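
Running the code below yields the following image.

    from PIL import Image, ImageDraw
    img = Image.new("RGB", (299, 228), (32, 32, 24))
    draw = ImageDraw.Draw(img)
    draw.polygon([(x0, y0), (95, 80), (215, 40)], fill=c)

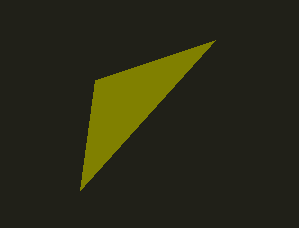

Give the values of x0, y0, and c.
x0 = 80, y0 = 190, c = 'olive'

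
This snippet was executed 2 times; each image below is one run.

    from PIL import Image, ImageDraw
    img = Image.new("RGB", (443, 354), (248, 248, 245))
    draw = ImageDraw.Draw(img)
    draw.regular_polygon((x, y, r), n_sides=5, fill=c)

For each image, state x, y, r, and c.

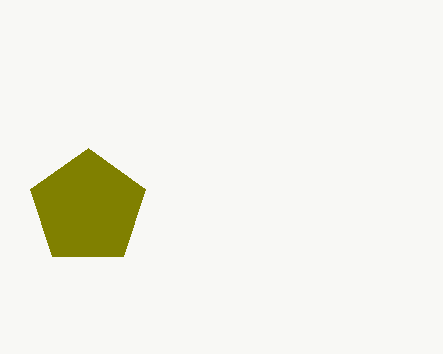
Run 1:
x = 88
y = 208
r = 60
c = 'olive'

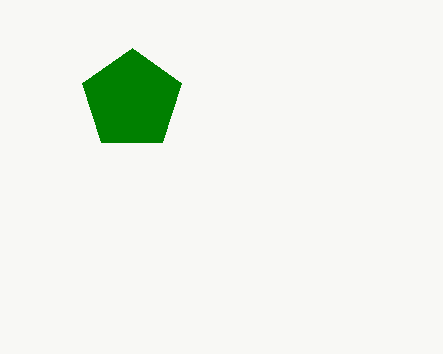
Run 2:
x = 132, y = 100, r = 52, c = 'green'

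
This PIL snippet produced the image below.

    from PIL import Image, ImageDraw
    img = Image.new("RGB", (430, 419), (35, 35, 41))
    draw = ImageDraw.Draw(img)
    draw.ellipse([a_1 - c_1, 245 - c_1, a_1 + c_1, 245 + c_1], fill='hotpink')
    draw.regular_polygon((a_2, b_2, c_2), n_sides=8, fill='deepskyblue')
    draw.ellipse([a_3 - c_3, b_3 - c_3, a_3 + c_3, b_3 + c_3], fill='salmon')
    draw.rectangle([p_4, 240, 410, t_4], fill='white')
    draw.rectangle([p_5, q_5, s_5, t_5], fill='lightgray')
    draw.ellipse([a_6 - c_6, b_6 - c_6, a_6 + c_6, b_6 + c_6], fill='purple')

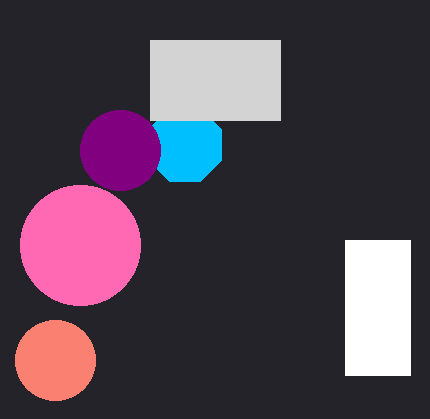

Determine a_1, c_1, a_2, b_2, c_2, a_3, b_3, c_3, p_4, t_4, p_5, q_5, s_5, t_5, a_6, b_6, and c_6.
a_1 = 80; c_1 = 60; a_2 = 185; b_2 = 145; c_2 = 40; a_3 = 55; b_3 = 360; c_3 = 40; p_4 = 345; t_4 = 375; p_5 = 150; q_5 = 40; s_5 = 280; t_5 = 120; a_6 = 120; b_6 = 150; c_6 = 40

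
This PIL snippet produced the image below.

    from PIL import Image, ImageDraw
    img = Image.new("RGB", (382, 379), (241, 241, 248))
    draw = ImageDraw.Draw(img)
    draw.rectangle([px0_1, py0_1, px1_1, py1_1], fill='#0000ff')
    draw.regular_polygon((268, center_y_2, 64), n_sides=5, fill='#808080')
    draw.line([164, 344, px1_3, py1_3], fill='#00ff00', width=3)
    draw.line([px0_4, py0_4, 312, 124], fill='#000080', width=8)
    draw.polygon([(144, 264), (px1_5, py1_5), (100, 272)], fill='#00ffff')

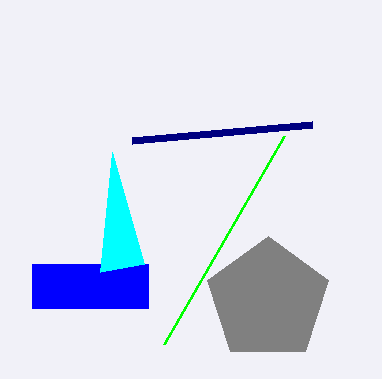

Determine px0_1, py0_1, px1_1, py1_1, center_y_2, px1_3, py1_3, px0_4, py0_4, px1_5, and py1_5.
px0_1 = 32, py0_1 = 264, px1_1 = 148, py1_1 = 308, center_y_2 = 300, px1_3 = 284, py1_3 = 136, px0_4 = 132, py0_4 = 140, px1_5 = 112, py1_5 = 152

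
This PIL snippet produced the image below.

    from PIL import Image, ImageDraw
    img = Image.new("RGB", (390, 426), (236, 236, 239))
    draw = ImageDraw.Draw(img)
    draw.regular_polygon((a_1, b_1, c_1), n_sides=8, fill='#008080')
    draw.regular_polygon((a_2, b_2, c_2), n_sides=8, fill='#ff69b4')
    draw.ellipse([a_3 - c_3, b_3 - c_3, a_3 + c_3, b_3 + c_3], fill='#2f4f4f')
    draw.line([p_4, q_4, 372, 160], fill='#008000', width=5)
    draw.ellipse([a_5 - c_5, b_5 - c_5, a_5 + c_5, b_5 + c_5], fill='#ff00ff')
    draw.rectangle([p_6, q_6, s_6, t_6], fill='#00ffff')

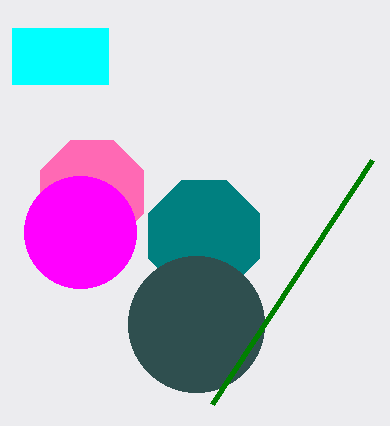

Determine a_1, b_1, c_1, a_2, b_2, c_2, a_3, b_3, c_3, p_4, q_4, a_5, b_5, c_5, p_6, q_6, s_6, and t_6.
a_1 = 204
b_1 = 236
c_1 = 60
a_2 = 92
b_2 = 192
c_2 = 56
a_3 = 196
b_3 = 324
c_3 = 68
p_4 = 212
q_4 = 404
a_5 = 80
b_5 = 232
c_5 = 56
p_6 = 12
q_6 = 28
s_6 = 108
t_6 = 84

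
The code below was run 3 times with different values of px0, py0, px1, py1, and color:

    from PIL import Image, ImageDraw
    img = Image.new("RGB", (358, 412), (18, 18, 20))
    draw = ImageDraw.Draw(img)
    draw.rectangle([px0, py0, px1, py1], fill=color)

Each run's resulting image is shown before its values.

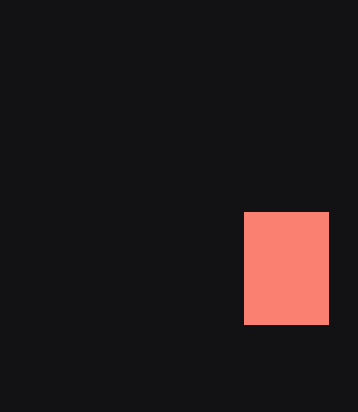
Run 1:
px0 = 244, py0 = 212, px1 = 328, py1 = 324, color = 'salmon'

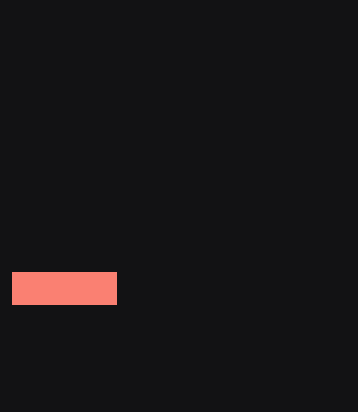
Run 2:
px0 = 12; py0 = 272; px1 = 116; py1 = 304; color = 'salmon'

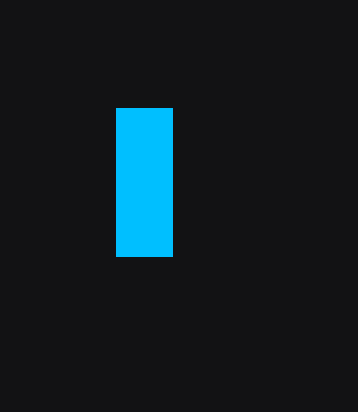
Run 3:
px0 = 116; py0 = 108; px1 = 172; py1 = 256; color = 'deepskyblue'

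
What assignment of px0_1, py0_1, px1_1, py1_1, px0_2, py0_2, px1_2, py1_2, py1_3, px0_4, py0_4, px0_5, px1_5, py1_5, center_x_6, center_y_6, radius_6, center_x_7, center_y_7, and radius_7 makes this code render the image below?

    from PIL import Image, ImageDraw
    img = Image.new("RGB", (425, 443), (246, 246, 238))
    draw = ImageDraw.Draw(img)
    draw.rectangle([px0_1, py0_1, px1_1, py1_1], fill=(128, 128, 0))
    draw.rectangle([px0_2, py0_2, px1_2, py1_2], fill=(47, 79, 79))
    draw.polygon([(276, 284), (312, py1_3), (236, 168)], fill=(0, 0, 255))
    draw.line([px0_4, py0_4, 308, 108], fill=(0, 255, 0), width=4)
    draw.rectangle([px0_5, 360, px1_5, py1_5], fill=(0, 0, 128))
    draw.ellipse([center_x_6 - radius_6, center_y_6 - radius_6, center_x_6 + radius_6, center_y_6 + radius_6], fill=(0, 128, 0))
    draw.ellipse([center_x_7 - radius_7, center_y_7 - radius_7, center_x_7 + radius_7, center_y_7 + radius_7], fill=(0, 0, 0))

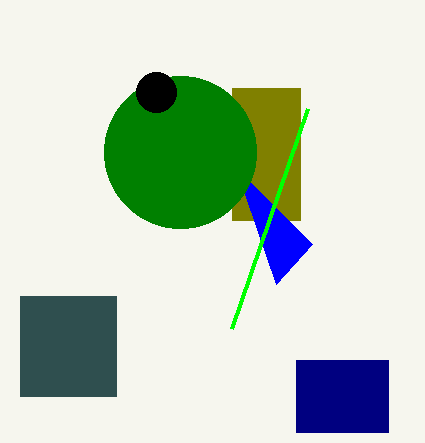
px0_1 = 232; py0_1 = 88; px1_1 = 300; py1_1 = 220; px0_2 = 20; py0_2 = 296; px1_2 = 116; py1_2 = 396; py1_3 = 244; px0_4 = 232; py0_4 = 328; px0_5 = 296; px1_5 = 388; py1_5 = 432; center_x_6 = 180; center_y_6 = 152; radius_6 = 76; center_x_7 = 156; center_y_7 = 92; radius_7 = 20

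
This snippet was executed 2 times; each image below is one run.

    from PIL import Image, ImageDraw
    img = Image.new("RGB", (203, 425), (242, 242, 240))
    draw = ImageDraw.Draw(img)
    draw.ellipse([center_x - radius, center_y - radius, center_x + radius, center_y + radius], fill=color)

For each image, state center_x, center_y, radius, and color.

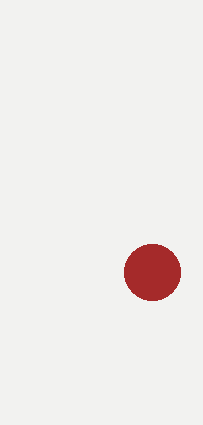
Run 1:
center_x = 152, center_y = 272, radius = 28, color = 'brown'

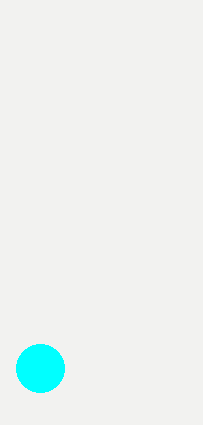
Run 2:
center_x = 40, center_y = 368, radius = 24, color = 'cyan'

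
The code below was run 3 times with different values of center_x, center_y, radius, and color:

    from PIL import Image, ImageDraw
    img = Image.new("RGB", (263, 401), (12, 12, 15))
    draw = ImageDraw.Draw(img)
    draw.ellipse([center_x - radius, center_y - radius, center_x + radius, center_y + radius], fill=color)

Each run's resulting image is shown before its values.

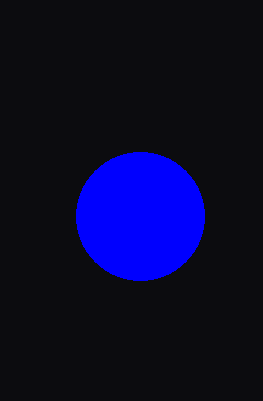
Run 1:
center_x = 140
center_y = 216
radius = 64
color = 'blue'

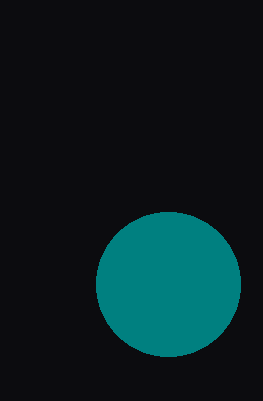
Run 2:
center_x = 168, center_y = 284, radius = 72, color = 'teal'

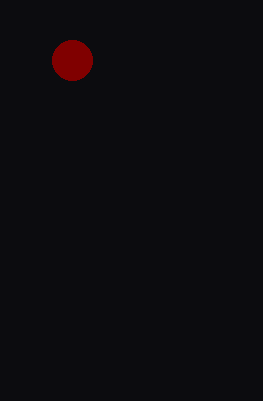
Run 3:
center_x = 72
center_y = 60
radius = 20
color = 'maroon'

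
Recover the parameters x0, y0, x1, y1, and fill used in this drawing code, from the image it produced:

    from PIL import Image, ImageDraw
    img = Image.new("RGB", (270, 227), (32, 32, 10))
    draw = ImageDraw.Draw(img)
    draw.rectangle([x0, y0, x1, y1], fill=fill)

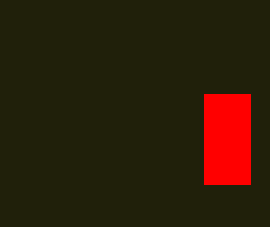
x0 = 204; y0 = 94; x1 = 250; y1 = 184; fill = 'red'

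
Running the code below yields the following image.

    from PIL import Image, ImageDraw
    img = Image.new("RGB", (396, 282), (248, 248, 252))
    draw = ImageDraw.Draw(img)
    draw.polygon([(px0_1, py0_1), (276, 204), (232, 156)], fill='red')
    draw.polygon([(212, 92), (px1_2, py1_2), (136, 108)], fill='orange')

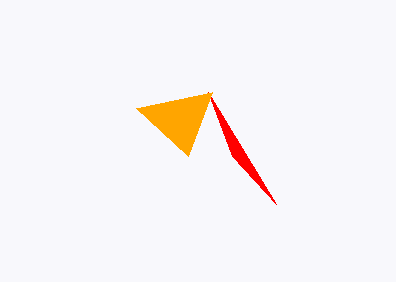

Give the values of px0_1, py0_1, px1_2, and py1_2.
px0_1 = 208
py0_1 = 92
px1_2 = 188
py1_2 = 156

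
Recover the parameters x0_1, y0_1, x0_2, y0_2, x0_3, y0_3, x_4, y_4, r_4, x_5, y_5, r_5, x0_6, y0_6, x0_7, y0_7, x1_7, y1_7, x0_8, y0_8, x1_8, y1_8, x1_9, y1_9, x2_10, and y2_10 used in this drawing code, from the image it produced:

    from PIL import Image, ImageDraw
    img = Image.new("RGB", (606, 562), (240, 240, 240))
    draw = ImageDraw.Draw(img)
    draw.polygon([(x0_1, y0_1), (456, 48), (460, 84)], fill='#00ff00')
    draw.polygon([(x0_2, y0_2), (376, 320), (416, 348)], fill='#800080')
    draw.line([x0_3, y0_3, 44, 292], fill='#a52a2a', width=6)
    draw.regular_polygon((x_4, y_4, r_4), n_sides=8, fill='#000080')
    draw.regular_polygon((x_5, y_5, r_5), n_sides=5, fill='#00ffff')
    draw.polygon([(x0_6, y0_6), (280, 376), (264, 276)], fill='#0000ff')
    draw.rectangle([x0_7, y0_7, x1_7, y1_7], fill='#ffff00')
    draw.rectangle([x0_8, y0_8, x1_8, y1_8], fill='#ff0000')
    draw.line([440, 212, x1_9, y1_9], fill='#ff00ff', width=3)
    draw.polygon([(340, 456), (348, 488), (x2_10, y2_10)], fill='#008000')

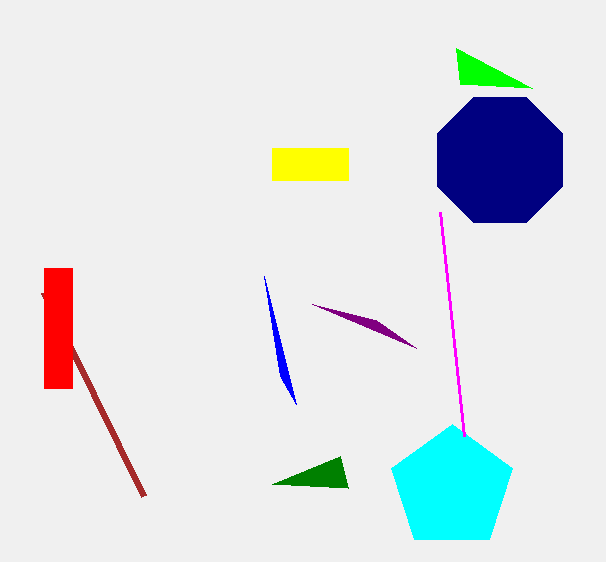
x0_1 = 532, y0_1 = 88, x0_2 = 312, y0_2 = 304, x0_3 = 144, y0_3 = 496, x_4 = 500, y_4 = 160, r_4 = 68, x_5 = 452, y_5 = 488, r_5 = 64, x0_6 = 296, y0_6 = 404, x0_7 = 272, y0_7 = 148, x1_7 = 348, y1_7 = 180, x0_8 = 44, y0_8 = 268, x1_8 = 72, y1_8 = 388, x1_9 = 464, y1_9 = 436, x2_10 = 272, y2_10 = 484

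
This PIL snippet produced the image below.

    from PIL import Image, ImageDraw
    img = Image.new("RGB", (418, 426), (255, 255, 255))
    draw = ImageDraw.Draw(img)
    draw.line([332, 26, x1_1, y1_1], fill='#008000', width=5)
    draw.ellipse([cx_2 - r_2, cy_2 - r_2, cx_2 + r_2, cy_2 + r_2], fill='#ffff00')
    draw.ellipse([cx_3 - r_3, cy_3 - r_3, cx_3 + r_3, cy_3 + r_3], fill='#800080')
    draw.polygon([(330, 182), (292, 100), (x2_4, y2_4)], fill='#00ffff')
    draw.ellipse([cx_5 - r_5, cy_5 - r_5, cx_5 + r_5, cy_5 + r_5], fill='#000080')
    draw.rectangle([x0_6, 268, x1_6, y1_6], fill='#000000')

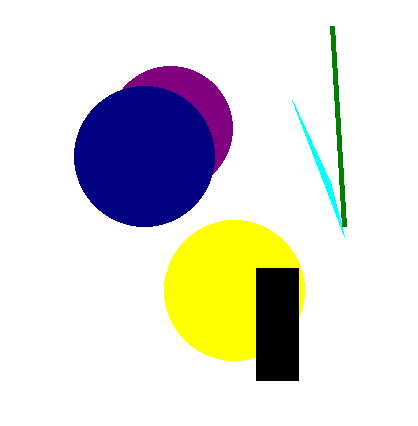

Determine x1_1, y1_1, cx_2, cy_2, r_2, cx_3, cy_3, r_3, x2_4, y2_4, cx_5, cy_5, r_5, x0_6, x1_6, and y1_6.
x1_1 = 344; y1_1 = 226; cx_2 = 234; cy_2 = 290; r_2 = 70; cx_3 = 170; cy_3 = 128; r_3 = 62; x2_4 = 344; y2_4 = 236; cx_5 = 144; cy_5 = 156; r_5 = 70; x0_6 = 256; x1_6 = 298; y1_6 = 380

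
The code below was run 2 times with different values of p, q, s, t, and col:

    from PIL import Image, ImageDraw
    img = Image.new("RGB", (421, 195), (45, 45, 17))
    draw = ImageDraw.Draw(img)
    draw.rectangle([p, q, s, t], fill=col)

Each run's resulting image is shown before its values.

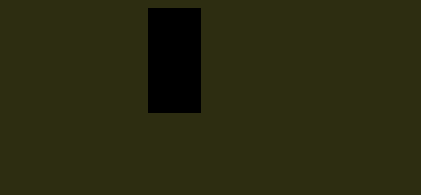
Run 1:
p = 148, q = 8, s = 200, t = 112, col = 'black'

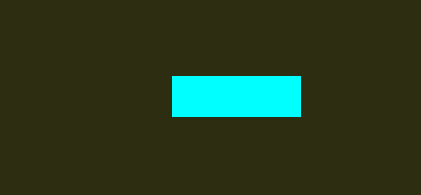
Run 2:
p = 172, q = 76, s = 300, t = 116, col = 'cyan'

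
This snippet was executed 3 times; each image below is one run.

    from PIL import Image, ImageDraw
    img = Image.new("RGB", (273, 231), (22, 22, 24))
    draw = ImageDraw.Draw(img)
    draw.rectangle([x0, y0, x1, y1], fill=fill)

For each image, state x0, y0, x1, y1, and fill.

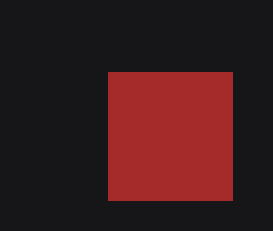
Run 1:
x0 = 108
y0 = 72
x1 = 232
y1 = 200
fill = 'brown'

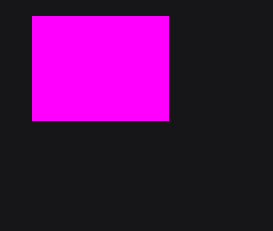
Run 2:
x0 = 32; y0 = 16; x1 = 168; y1 = 120; fill = 'magenta'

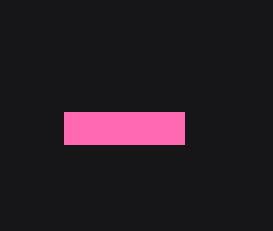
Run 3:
x0 = 64
y0 = 112
x1 = 184
y1 = 144
fill = 'hotpink'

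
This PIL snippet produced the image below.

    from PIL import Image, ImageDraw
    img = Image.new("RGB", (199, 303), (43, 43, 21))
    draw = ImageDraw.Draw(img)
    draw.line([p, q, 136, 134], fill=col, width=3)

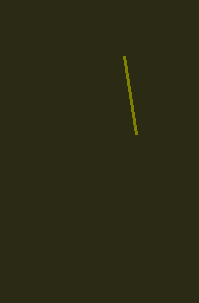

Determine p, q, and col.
p = 124; q = 56; col = 'olive'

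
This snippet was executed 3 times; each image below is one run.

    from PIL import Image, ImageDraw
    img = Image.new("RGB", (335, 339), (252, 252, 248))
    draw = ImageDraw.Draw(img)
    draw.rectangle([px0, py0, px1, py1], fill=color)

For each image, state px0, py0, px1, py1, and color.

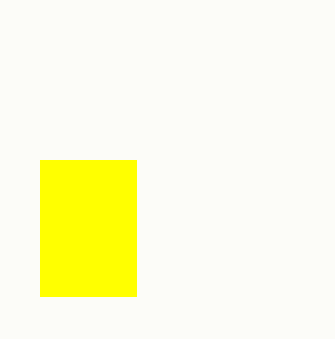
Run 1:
px0 = 40, py0 = 160, px1 = 136, py1 = 296, color = 'yellow'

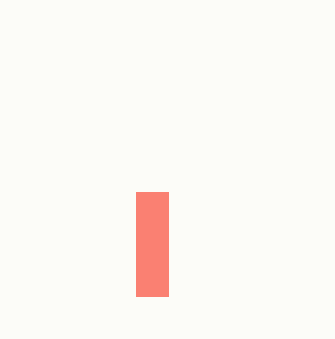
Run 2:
px0 = 136, py0 = 192, px1 = 168, py1 = 296, color = 'salmon'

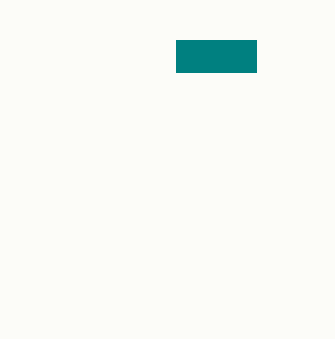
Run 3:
px0 = 176; py0 = 40; px1 = 256; py1 = 72; color = 'teal'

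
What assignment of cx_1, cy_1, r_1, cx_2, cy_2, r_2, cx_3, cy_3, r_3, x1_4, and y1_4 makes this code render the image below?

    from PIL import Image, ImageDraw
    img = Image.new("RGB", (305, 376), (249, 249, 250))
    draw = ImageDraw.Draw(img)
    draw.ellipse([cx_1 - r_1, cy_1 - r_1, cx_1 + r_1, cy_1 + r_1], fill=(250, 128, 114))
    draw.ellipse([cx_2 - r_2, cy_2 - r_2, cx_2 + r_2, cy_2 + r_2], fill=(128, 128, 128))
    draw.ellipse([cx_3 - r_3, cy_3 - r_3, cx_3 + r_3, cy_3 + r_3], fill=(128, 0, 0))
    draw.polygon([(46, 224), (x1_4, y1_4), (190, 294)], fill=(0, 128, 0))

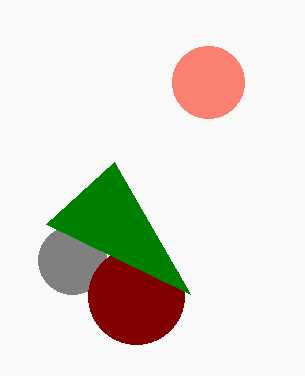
cx_1 = 208; cy_1 = 82; r_1 = 36; cx_2 = 72; cy_2 = 260; r_2 = 34; cx_3 = 136; cy_3 = 296; r_3 = 48; x1_4 = 114; y1_4 = 162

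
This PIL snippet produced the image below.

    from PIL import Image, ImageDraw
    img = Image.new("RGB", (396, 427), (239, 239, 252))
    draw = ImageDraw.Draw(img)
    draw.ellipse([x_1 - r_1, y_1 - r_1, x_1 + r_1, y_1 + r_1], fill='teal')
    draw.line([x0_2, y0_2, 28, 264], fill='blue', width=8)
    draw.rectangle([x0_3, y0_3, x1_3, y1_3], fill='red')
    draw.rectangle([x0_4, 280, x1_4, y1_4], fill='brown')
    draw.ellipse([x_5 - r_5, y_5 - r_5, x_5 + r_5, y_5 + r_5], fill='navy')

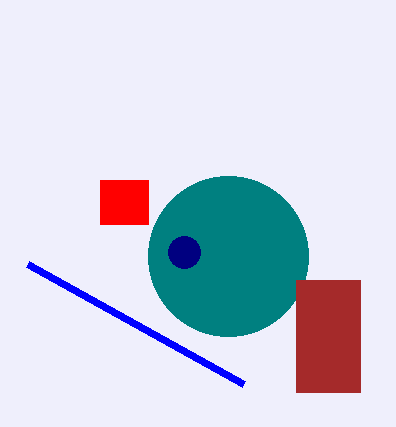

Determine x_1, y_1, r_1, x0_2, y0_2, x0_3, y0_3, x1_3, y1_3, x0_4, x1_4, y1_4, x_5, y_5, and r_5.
x_1 = 228
y_1 = 256
r_1 = 80
x0_2 = 244
y0_2 = 384
x0_3 = 100
y0_3 = 180
x1_3 = 148
y1_3 = 224
x0_4 = 296
x1_4 = 360
y1_4 = 392
x_5 = 184
y_5 = 252
r_5 = 16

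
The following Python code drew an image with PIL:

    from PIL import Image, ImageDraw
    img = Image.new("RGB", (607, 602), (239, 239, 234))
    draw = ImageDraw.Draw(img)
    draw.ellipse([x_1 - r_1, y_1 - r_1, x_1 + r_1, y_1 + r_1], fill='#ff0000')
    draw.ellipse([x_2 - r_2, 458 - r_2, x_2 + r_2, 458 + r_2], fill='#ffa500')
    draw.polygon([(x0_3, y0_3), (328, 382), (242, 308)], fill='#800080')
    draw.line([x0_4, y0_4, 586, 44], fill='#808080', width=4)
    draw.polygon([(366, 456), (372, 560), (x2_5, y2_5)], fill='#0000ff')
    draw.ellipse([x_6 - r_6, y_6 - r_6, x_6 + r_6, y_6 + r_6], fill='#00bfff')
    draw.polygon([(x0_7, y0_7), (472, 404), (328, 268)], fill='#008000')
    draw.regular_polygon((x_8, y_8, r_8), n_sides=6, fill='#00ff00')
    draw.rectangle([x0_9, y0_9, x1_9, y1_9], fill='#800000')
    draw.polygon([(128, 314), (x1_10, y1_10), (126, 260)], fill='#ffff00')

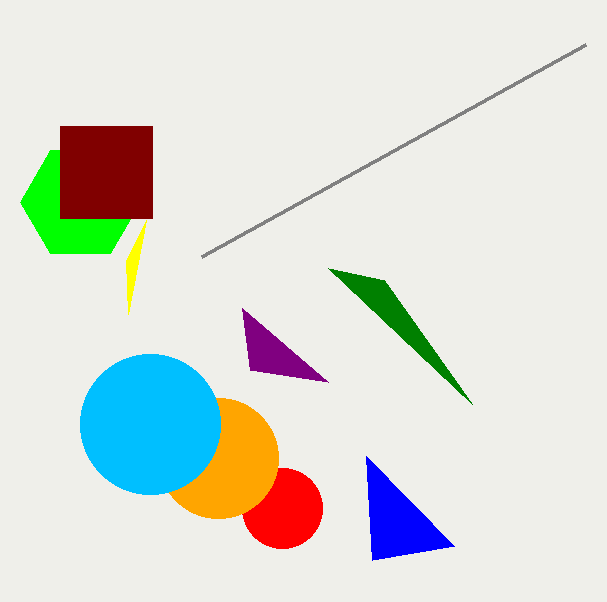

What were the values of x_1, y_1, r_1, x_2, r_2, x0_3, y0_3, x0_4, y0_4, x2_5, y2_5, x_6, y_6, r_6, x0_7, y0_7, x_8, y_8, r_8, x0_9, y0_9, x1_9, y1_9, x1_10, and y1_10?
x_1 = 282, y_1 = 508, r_1 = 40, x_2 = 218, r_2 = 60, x0_3 = 250, y0_3 = 370, x0_4 = 202, y0_4 = 256, x2_5 = 454, y2_5 = 546, x_6 = 150, y_6 = 424, r_6 = 70, x0_7 = 384, y0_7 = 280, x_8 = 80, y_8 = 202, r_8 = 60, x0_9 = 60, y0_9 = 126, x1_9 = 152, y1_9 = 218, x1_10 = 146, y1_10 = 220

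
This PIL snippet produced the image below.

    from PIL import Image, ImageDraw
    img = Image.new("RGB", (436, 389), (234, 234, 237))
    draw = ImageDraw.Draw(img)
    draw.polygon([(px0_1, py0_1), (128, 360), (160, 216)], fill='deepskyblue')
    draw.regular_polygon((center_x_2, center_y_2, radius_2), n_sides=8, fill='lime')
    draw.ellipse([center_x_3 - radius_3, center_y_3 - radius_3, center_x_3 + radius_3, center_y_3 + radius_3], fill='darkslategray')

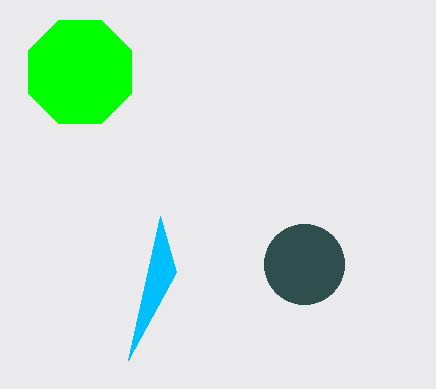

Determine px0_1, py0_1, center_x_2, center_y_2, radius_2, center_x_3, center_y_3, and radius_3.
px0_1 = 176
py0_1 = 272
center_x_2 = 80
center_y_2 = 72
radius_2 = 56
center_x_3 = 304
center_y_3 = 264
radius_3 = 40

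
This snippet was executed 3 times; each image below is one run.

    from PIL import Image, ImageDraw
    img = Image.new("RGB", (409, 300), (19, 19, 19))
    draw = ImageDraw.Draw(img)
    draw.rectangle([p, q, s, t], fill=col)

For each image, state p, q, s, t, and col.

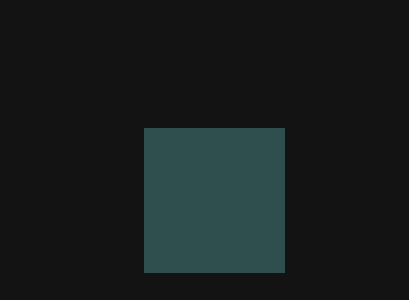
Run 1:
p = 144; q = 128; s = 284; t = 272; col = 'darkslategray'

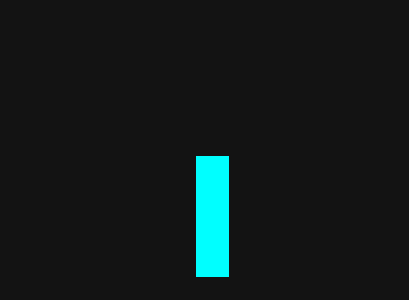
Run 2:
p = 196, q = 156, s = 228, t = 276, col = 'cyan'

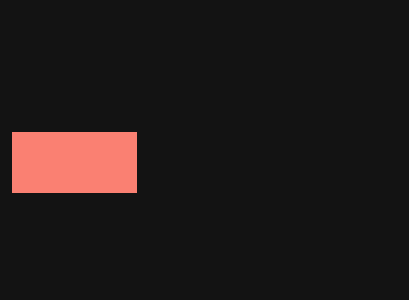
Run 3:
p = 12; q = 132; s = 136; t = 192; col = 'salmon'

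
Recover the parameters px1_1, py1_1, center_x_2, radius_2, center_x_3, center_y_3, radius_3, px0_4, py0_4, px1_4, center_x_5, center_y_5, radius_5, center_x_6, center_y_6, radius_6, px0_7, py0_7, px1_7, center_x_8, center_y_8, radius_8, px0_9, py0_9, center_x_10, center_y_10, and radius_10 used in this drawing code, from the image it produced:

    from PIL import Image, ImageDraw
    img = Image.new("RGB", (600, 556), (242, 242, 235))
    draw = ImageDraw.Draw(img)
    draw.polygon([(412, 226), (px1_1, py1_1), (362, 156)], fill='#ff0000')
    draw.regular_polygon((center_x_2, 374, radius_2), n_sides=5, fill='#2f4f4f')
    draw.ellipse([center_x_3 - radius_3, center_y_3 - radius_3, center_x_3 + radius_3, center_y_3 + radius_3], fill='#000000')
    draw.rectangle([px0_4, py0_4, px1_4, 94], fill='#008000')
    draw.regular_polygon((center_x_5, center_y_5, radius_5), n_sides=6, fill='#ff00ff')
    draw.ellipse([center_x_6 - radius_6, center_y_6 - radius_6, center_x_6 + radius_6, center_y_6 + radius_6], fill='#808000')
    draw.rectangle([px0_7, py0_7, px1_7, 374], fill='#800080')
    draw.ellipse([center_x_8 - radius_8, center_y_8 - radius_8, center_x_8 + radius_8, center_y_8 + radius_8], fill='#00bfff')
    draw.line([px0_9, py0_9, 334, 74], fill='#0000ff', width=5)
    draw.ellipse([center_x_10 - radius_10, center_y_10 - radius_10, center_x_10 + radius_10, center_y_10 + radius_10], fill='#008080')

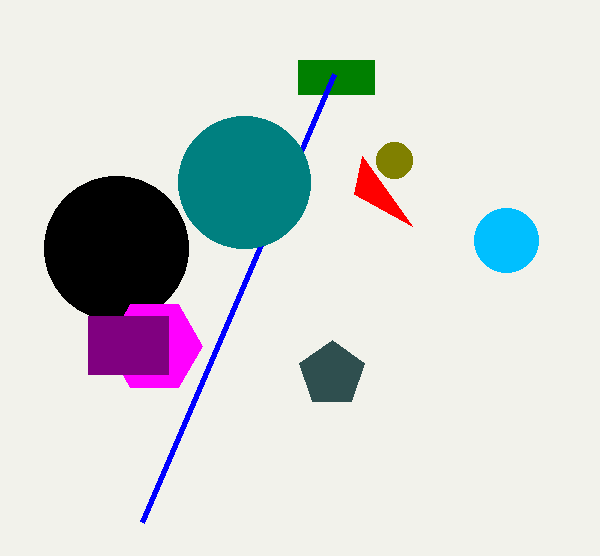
px1_1 = 354; py1_1 = 194; center_x_2 = 332; radius_2 = 34; center_x_3 = 116; center_y_3 = 248; radius_3 = 72; px0_4 = 298; py0_4 = 60; px1_4 = 374; center_x_5 = 154; center_y_5 = 346; radius_5 = 48; center_x_6 = 394; center_y_6 = 160; radius_6 = 18; px0_7 = 88; py0_7 = 316; px1_7 = 168; center_x_8 = 506; center_y_8 = 240; radius_8 = 32; px0_9 = 142; py0_9 = 522; center_x_10 = 244; center_y_10 = 182; radius_10 = 66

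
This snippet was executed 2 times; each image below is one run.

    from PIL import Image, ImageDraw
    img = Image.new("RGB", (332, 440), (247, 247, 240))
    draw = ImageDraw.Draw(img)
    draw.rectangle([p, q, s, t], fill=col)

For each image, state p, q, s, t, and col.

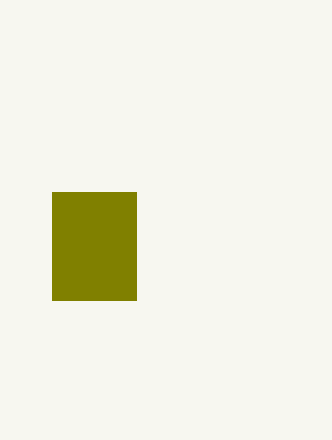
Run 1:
p = 52
q = 192
s = 136
t = 300
col = 'olive'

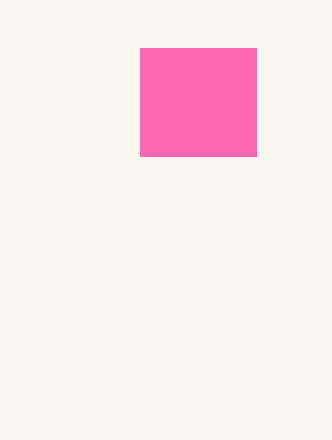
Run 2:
p = 140
q = 48
s = 256
t = 156
col = 'hotpink'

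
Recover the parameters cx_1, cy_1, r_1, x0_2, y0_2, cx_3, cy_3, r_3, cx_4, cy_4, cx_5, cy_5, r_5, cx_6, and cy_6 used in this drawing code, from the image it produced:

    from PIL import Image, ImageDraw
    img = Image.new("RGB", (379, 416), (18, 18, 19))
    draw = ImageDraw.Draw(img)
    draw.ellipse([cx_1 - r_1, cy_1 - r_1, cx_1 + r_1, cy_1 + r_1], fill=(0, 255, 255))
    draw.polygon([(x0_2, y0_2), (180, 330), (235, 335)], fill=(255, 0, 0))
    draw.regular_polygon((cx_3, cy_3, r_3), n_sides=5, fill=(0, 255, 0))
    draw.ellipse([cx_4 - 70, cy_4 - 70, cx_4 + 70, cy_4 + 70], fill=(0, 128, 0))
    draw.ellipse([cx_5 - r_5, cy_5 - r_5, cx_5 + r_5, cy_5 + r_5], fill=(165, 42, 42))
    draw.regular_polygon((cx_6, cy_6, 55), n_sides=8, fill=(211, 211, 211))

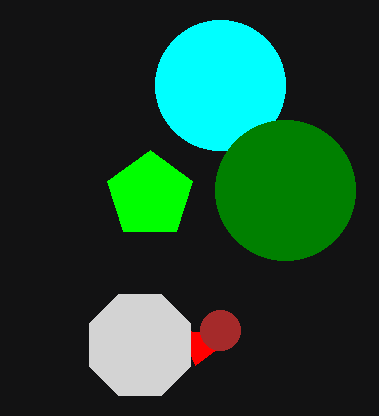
cx_1 = 220, cy_1 = 85, r_1 = 65, x0_2 = 195, y0_2 = 365, cx_3 = 150, cy_3 = 195, r_3 = 45, cx_4 = 285, cy_4 = 190, cx_5 = 220, cy_5 = 330, r_5 = 20, cx_6 = 140, cy_6 = 345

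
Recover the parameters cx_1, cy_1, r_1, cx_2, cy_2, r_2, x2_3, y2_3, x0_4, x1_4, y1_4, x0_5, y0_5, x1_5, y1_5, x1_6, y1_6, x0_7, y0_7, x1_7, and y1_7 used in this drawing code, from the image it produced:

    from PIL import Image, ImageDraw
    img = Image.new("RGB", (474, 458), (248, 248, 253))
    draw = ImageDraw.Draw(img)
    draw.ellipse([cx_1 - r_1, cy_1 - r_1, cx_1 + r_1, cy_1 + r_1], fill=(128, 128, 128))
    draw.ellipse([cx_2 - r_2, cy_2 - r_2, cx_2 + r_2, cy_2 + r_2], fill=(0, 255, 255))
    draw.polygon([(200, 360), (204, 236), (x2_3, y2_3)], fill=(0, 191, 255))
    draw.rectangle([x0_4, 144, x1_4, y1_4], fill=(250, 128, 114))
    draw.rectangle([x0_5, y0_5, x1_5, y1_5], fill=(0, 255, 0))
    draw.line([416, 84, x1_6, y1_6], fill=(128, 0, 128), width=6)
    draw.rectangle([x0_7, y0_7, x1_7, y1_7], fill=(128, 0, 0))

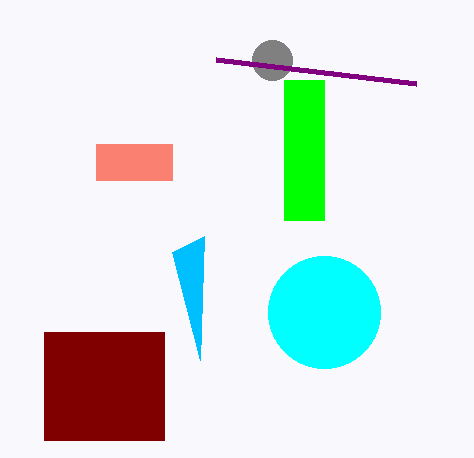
cx_1 = 272
cy_1 = 60
r_1 = 20
cx_2 = 324
cy_2 = 312
r_2 = 56
x2_3 = 172
y2_3 = 252
x0_4 = 96
x1_4 = 172
y1_4 = 180
x0_5 = 284
y0_5 = 80
x1_5 = 324
y1_5 = 220
x1_6 = 216
y1_6 = 60
x0_7 = 44
y0_7 = 332
x1_7 = 164
y1_7 = 440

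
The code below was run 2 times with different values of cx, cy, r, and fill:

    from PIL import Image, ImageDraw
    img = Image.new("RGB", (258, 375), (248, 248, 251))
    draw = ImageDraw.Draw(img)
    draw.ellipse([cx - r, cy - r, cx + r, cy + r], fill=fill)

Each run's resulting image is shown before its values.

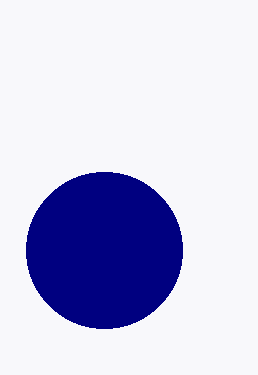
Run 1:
cx = 104; cy = 250; r = 78; fill = 'navy'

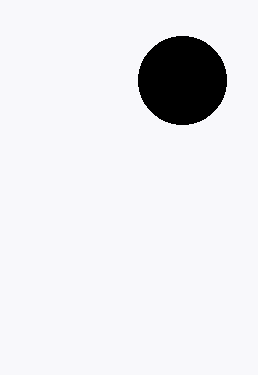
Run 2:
cx = 182; cy = 80; r = 44; fill = 'black'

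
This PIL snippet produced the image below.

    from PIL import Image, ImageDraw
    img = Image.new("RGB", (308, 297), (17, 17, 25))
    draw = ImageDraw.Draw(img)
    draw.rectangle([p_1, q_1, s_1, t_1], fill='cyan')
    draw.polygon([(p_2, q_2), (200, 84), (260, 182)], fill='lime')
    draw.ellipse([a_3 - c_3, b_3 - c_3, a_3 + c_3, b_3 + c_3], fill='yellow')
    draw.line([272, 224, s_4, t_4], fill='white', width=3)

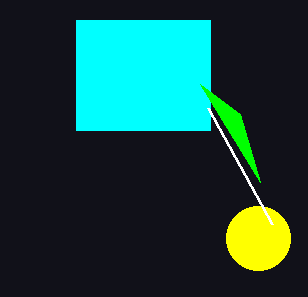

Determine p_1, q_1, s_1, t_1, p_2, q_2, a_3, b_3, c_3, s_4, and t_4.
p_1 = 76, q_1 = 20, s_1 = 210, t_1 = 130, p_2 = 240, q_2 = 114, a_3 = 258, b_3 = 238, c_3 = 32, s_4 = 208, t_4 = 108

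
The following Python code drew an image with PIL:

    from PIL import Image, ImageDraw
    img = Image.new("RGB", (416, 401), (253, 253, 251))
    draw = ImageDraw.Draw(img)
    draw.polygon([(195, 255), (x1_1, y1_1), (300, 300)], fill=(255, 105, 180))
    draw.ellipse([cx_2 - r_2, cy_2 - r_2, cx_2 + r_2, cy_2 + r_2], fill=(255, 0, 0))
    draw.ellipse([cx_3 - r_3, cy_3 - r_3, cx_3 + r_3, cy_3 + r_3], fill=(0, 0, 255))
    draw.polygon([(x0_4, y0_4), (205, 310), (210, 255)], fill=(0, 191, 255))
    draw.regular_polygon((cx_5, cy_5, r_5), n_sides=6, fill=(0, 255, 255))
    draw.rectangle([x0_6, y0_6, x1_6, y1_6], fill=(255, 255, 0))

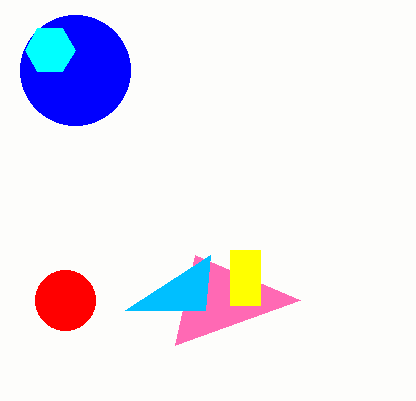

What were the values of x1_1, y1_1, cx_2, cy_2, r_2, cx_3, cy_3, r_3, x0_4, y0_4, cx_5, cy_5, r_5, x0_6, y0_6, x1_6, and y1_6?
x1_1 = 175, y1_1 = 345, cx_2 = 65, cy_2 = 300, r_2 = 30, cx_3 = 75, cy_3 = 70, r_3 = 55, x0_4 = 125, y0_4 = 310, cx_5 = 50, cy_5 = 50, r_5 = 25, x0_6 = 230, y0_6 = 250, x1_6 = 260, y1_6 = 305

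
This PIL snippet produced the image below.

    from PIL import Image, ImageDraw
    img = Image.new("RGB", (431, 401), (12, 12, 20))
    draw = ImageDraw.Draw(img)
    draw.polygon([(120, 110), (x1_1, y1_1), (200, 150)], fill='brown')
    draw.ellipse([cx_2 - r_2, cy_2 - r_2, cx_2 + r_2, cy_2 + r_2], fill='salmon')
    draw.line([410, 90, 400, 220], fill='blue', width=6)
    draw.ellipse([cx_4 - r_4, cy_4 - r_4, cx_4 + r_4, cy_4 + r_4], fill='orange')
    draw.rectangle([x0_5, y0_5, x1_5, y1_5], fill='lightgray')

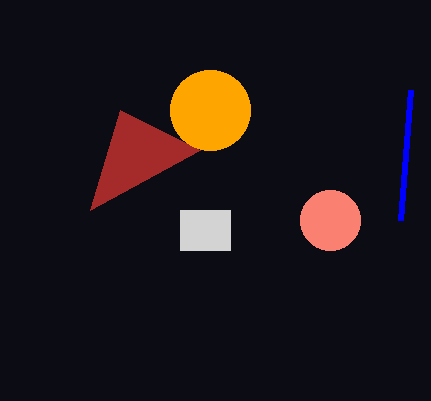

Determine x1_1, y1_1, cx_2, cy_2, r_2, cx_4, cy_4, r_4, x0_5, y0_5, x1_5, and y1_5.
x1_1 = 90
y1_1 = 210
cx_2 = 330
cy_2 = 220
r_2 = 30
cx_4 = 210
cy_4 = 110
r_4 = 40
x0_5 = 180
y0_5 = 210
x1_5 = 230
y1_5 = 250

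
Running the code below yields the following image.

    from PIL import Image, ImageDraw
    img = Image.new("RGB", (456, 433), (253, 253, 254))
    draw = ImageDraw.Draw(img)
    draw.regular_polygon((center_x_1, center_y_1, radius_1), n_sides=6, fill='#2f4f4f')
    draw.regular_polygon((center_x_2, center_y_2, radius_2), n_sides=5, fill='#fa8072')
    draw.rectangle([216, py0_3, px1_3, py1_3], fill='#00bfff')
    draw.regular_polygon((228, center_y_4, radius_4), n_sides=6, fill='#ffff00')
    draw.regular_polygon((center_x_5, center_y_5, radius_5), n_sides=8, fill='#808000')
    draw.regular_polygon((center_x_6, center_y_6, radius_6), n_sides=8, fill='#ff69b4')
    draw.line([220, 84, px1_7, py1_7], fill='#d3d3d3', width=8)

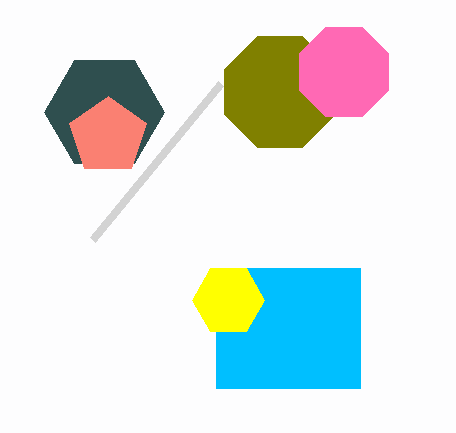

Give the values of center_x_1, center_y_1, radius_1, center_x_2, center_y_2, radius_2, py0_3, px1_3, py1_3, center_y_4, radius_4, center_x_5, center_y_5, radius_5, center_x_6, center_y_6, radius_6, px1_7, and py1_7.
center_x_1 = 104; center_y_1 = 112; radius_1 = 60; center_x_2 = 108; center_y_2 = 136; radius_2 = 40; py0_3 = 268; px1_3 = 360; py1_3 = 388; center_y_4 = 300; radius_4 = 36; center_x_5 = 280; center_y_5 = 92; radius_5 = 60; center_x_6 = 344; center_y_6 = 72; radius_6 = 48; px1_7 = 92; py1_7 = 240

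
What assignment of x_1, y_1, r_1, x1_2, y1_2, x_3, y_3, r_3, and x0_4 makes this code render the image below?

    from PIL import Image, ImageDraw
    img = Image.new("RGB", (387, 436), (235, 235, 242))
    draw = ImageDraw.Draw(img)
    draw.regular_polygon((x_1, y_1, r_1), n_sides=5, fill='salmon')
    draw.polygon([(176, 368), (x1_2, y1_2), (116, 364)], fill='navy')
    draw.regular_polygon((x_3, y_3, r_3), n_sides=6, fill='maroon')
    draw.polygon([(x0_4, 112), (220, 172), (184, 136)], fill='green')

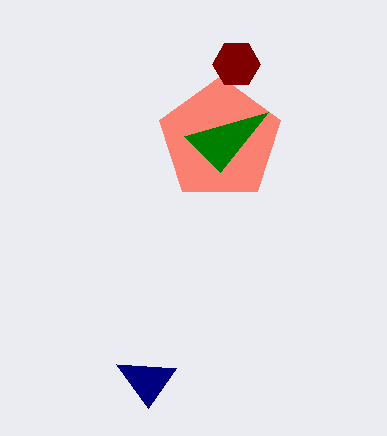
x_1 = 220; y_1 = 140; r_1 = 64; x1_2 = 148; y1_2 = 408; x_3 = 236; y_3 = 64; r_3 = 24; x0_4 = 268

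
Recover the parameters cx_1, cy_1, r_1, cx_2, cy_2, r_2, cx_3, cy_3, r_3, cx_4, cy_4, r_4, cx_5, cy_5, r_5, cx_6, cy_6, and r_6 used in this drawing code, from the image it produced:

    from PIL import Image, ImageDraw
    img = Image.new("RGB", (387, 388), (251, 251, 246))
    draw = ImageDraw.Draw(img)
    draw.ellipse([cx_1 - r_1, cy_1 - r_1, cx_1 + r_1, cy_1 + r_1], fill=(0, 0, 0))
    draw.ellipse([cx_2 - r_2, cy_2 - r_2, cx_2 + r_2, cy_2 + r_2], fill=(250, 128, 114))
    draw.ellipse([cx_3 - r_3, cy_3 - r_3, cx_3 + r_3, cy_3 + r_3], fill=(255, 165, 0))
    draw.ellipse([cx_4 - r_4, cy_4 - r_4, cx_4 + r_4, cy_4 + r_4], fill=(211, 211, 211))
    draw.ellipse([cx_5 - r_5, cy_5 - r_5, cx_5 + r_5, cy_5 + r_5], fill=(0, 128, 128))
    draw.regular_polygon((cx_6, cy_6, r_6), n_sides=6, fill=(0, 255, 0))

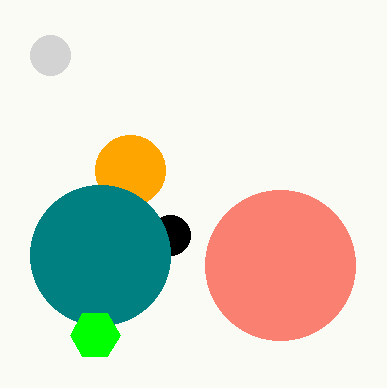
cx_1 = 170; cy_1 = 235; r_1 = 20; cx_2 = 280; cy_2 = 265; r_2 = 75; cx_3 = 130; cy_3 = 170; r_3 = 35; cx_4 = 50; cy_4 = 55; r_4 = 20; cx_5 = 100; cy_5 = 255; r_5 = 70; cx_6 = 95; cy_6 = 335; r_6 = 25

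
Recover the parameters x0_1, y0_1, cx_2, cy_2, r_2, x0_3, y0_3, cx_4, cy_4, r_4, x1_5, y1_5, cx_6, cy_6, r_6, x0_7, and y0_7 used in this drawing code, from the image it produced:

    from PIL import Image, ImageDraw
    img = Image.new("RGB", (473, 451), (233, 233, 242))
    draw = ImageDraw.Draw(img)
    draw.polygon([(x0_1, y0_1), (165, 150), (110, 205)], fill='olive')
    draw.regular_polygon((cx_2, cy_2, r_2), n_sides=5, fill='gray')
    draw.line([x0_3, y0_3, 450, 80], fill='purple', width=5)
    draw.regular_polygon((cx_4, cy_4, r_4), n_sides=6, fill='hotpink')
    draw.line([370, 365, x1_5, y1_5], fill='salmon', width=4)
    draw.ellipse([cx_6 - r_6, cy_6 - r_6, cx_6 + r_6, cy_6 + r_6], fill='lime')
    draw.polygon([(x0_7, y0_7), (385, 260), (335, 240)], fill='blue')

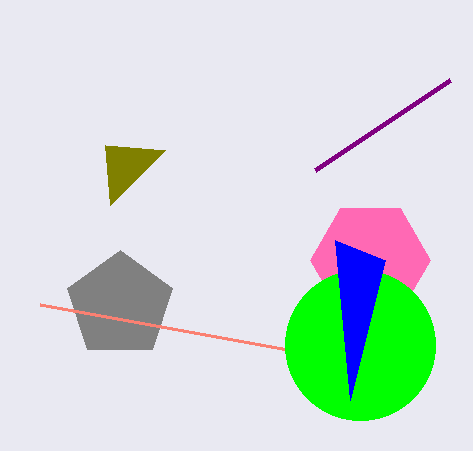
x0_1 = 105; y0_1 = 145; cx_2 = 120; cy_2 = 305; r_2 = 55; x0_3 = 315; y0_3 = 170; cx_4 = 370; cy_4 = 260; r_4 = 60; x1_5 = 40; y1_5 = 305; cx_6 = 360; cy_6 = 345; r_6 = 75; x0_7 = 350; y0_7 = 400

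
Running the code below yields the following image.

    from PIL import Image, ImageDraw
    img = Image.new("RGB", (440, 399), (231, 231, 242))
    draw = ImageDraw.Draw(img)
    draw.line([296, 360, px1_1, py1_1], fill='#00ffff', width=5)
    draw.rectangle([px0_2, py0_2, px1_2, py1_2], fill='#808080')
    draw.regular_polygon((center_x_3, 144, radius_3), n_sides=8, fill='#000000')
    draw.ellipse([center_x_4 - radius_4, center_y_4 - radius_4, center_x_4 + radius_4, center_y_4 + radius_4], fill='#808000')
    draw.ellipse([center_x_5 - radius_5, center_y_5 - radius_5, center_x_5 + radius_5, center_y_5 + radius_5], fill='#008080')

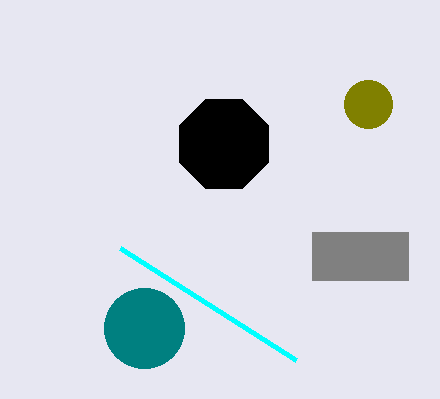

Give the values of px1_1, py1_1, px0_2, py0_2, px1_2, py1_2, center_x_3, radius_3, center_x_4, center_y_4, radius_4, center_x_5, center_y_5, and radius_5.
px1_1 = 120
py1_1 = 248
px0_2 = 312
py0_2 = 232
px1_2 = 408
py1_2 = 280
center_x_3 = 224
radius_3 = 48
center_x_4 = 368
center_y_4 = 104
radius_4 = 24
center_x_5 = 144
center_y_5 = 328
radius_5 = 40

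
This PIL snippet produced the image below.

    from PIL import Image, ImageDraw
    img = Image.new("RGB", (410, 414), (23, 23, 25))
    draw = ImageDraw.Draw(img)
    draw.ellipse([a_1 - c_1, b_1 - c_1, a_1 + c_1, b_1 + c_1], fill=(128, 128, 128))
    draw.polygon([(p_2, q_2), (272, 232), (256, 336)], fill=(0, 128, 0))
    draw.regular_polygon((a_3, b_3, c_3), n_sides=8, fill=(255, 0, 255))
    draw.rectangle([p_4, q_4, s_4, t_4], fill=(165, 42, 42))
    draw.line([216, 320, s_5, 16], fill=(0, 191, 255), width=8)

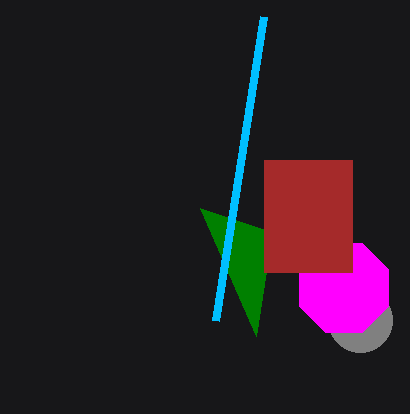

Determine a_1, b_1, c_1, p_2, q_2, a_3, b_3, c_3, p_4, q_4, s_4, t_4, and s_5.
a_1 = 360, b_1 = 320, c_1 = 32, p_2 = 200, q_2 = 208, a_3 = 344, b_3 = 288, c_3 = 48, p_4 = 264, q_4 = 160, s_4 = 352, t_4 = 272, s_5 = 264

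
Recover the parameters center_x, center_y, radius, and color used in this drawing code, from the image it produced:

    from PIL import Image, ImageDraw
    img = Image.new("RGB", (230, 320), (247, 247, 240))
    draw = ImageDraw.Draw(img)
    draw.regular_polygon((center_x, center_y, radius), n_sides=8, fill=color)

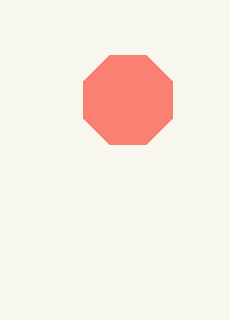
center_x = 128, center_y = 100, radius = 48, color = 'salmon'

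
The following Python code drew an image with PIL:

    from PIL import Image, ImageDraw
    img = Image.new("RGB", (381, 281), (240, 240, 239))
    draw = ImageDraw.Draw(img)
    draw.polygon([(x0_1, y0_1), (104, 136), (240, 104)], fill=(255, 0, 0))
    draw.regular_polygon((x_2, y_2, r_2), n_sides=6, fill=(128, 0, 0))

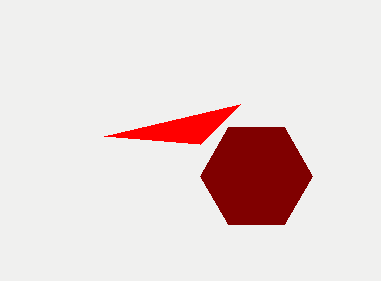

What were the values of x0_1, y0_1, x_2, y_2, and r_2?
x0_1 = 200, y0_1 = 144, x_2 = 256, y_2 = 176, r_2 = 56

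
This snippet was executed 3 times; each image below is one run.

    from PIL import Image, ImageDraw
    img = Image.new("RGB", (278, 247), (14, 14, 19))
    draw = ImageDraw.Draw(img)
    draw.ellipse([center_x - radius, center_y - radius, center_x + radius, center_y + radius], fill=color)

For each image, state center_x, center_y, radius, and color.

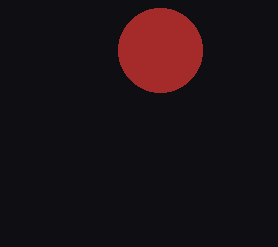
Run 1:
center_x = 160; center_y = 50; radius = 42; color = 'brown'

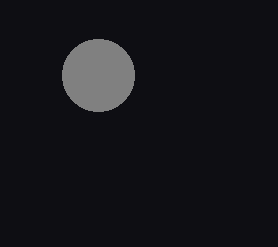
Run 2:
center_x = 98
center_y = 75
radius = 36
color = 'gray'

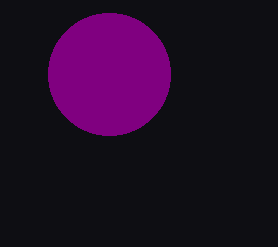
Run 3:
center_x = 109; center_y = 74; radius = 61; color = 'purple'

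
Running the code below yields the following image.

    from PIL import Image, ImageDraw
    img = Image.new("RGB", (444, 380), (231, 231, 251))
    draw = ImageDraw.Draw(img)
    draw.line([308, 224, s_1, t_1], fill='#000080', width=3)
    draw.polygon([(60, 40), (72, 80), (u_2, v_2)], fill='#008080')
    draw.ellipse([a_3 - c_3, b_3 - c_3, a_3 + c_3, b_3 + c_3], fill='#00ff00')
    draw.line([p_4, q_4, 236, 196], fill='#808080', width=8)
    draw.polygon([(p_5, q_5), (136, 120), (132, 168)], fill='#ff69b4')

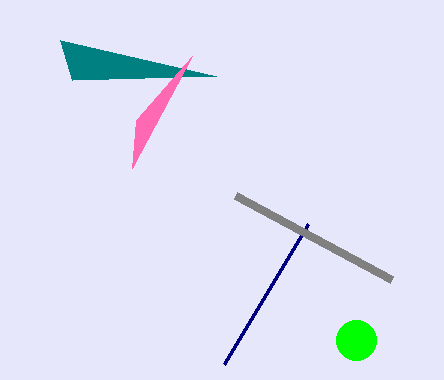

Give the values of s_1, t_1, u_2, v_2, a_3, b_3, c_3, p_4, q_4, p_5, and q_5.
s_1 = 224
t_1 = 364
u_2 = 216
v_2 = 76
a_3 = 356
b_3 = 340
c_3 = 20
p_4 = 392
q_4 = 280
p_5 = 192
q_5 = 56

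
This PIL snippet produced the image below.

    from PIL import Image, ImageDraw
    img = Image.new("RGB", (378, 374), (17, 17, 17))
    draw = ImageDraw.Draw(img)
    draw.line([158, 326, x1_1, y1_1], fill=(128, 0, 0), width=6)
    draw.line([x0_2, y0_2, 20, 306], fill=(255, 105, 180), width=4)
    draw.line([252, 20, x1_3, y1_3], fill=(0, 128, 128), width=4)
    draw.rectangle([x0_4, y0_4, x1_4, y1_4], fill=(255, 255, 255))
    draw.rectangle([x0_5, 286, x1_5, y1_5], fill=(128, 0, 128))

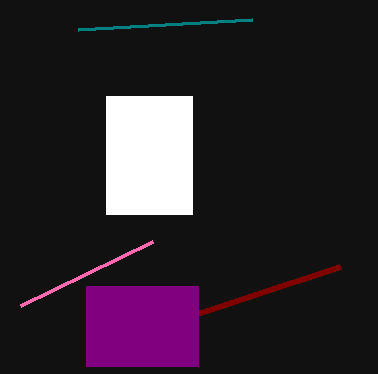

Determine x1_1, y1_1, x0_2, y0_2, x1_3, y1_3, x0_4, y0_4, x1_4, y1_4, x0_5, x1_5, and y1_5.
x1_1 = 340
y1_1 = 266
x0_2 = 152
y0_2 = 242
x1_3 = 78
y1_3 = 30
x0_4 = 106
y0_4 = 96
x1_4 = 192
y1_4 = 214
x0_5 = 86
x1_5 = 198
y1_5 = 366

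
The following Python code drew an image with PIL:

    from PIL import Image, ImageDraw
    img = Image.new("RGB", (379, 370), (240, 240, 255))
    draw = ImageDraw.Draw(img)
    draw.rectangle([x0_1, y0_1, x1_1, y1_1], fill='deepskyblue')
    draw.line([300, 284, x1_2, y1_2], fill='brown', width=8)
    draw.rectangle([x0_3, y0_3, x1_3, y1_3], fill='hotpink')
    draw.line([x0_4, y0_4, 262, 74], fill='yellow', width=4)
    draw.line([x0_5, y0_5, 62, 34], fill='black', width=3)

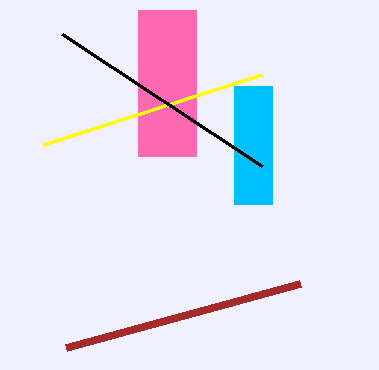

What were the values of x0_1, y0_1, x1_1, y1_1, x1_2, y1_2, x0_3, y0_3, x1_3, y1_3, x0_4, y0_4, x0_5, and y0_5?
x0_1 = 234; y0_1 = 86; x1_1 = 272; y1_1 = 204; x1_2 = 66; y1_2 = 348; x0_3 = 138; y0_3 = 10; x1_3 = 196; y1_3 = 156; x0_4 = 44; y0_4 = 144; x0_5 = 262; y0_5 = 166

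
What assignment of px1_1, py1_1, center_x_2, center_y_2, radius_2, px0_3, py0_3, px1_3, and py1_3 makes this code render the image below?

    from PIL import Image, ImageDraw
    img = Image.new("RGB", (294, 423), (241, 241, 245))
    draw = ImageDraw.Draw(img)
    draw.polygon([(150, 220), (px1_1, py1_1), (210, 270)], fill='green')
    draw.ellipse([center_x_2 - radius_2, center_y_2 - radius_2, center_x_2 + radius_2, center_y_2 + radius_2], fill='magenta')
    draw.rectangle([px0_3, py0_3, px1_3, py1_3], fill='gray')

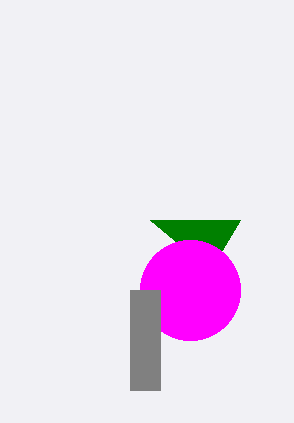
px1_1 = 240
py1_1 = 220
center_x_2 = 190
center_y_2 = 290
radius_2 = 50
px0_3 = 130
py0_3 = 290
px1_3 = 160
py1_3 = 390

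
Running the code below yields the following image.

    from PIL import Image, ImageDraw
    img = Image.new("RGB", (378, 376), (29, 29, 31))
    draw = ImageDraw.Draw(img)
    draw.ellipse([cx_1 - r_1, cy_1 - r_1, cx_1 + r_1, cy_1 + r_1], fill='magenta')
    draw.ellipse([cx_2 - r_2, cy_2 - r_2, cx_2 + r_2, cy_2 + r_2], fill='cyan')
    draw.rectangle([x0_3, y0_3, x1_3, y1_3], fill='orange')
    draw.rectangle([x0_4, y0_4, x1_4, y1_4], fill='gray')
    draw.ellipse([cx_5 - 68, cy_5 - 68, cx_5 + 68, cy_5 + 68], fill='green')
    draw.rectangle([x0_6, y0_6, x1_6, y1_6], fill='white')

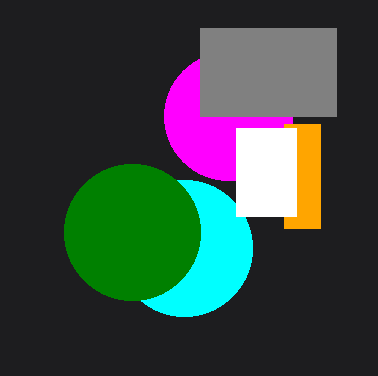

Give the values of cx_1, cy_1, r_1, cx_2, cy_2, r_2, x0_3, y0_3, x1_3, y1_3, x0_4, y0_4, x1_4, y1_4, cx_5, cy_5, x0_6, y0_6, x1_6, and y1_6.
cx_1 = 228
cy_1 = 116
r_1 = 64
cx_2 = 184
cy_2 = 248
r_2 = 68
x0_3 = 284
y0_3 = 124
x1_3 = 320
y1_3 = 228
x0_4 = 200
y0_4 = 28
x1_4 = 336
y1_4 = 116
cx_5 = 132
cy_5 = 232
x0_6 = 236
y0_6 = 128
x1_6 = 296
y1_6 = 216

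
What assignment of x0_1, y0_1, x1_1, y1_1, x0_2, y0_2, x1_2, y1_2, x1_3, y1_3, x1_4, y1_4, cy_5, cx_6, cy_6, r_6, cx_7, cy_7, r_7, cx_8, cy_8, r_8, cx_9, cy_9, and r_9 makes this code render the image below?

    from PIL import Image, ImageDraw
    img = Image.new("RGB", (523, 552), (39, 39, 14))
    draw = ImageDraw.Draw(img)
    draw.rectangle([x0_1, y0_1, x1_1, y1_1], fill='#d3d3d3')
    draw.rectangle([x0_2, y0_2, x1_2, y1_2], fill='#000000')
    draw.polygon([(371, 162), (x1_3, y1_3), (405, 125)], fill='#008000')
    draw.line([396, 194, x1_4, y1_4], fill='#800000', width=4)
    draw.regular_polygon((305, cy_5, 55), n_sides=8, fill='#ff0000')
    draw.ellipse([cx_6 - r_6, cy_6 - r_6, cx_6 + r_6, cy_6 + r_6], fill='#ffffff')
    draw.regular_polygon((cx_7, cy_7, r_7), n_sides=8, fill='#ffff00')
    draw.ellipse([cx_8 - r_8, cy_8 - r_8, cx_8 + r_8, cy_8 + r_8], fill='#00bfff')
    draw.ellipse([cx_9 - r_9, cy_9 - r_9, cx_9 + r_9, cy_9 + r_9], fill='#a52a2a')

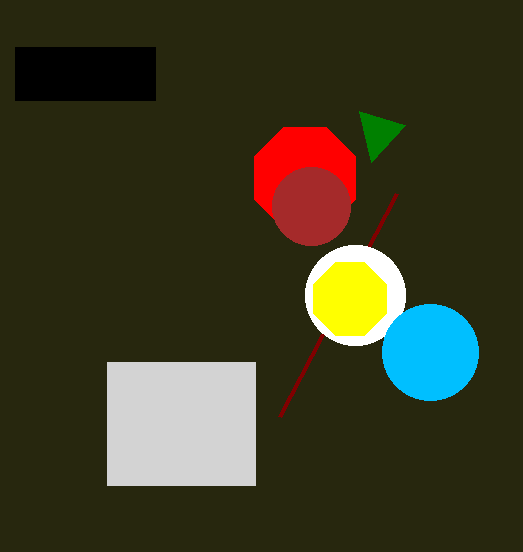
x0_1 = 107
y0_1 = 362
x1_1 = 255
y1_1 = 485
x0_2 = 15
y0_2 = 47
x1_2 = 155
y1_2 = 100
x1_3 = 359
y1_3 = 111
x1_4 = 279
y1_4 = 417
cy_5 = 178
cx_6 = 355
cy_6 = 295
r_6 = 50
cx_7 = 350
cy_7 = 299
r_7 = 39
cx_8 = 430
cy_8 = 352
r_8 = 48
cx_9 = 311
cy_9 = 206
r_9 = 39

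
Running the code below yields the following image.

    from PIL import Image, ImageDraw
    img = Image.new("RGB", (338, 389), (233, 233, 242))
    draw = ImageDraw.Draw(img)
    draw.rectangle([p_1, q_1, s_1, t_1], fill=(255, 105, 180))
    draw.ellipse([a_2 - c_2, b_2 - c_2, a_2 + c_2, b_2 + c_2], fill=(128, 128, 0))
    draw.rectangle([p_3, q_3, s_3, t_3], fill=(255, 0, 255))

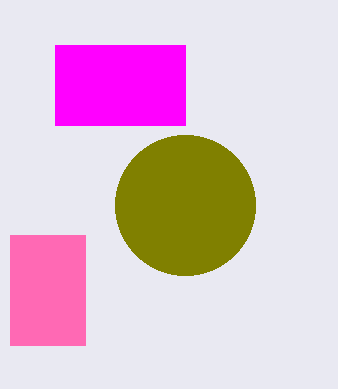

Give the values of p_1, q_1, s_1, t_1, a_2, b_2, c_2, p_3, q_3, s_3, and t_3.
p_1 = 10; q_1 = 235; s_1 = 85; t_1 = 345; a_2 = 185; b_2 = 205; c_2 = 70; p_3 = 55; q_3 = 45; s_3 = 185; t_3 = 125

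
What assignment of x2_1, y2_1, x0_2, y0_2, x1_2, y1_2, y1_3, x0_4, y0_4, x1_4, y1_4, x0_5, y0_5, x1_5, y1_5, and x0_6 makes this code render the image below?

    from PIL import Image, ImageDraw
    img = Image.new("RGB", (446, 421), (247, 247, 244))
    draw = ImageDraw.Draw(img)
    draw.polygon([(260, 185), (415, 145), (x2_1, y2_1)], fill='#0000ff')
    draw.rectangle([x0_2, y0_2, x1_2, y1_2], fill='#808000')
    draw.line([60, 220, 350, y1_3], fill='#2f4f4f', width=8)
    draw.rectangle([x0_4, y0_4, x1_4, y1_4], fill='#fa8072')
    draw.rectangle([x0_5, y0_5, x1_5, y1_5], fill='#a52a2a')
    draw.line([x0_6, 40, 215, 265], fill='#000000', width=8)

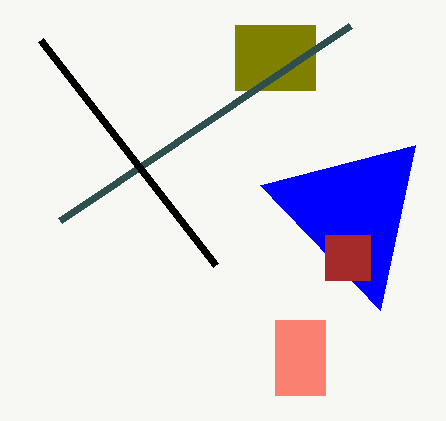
x2_1 = 380
y2_1 = 310
x0_2 = 235
y0_2 = 25
x1_2 = 315
y1_2 = 90
y1_3 = 25
x0_4 = 275
y0_4 = 320
x1_4 = 325
y1_4 = 395
x0_5 = 325
y0_5 = 235
x1_5 = 370
y1_5 = 280
x0_6 = 40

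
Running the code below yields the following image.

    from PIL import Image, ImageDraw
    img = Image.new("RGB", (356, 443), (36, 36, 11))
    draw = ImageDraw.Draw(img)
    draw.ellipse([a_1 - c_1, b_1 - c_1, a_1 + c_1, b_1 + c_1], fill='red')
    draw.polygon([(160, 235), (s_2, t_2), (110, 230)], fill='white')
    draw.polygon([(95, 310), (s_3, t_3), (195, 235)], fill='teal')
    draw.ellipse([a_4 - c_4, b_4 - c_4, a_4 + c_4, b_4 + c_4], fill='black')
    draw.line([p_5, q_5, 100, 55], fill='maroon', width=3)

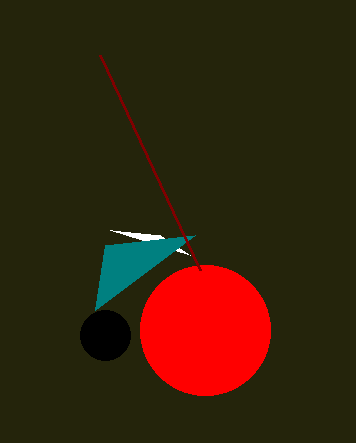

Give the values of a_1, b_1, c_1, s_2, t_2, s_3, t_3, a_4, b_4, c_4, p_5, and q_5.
a_1 = 205, b_1 = 330, c_1 = 65, s_2 = 190, t_2 = 255, s_3 = 105, t_3 = 245, a_4 = 105, b_4 = 335, c_4 = 25, p_5 = 200, q_5 = 270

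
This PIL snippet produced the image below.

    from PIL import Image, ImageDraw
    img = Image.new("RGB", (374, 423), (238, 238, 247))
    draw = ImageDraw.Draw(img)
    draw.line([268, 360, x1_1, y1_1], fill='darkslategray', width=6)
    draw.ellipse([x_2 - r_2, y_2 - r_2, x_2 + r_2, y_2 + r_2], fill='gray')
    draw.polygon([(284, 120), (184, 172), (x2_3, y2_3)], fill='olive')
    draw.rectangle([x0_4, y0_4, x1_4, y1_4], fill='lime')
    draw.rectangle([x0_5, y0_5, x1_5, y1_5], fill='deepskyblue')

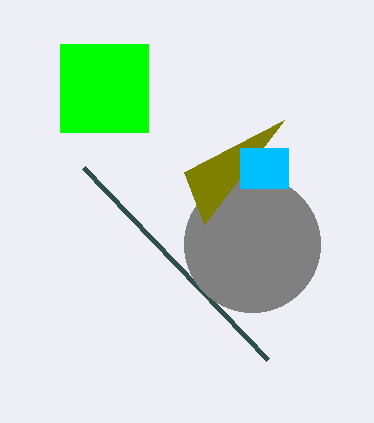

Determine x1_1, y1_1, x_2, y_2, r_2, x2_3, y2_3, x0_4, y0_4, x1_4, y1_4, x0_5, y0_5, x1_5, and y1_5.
x1_1 = 84
y1_1 = 168
x_2 = 252
y_2 = 244
r_2 = 68
x2_3 = 204
y2_3 = 224
x0_4 = 60
y0_4 = 44
x1_4 = 148
y1_4 = 132
x0_5 = 240
y0_5 = 148
x1_5 = 288
y1_5 = 188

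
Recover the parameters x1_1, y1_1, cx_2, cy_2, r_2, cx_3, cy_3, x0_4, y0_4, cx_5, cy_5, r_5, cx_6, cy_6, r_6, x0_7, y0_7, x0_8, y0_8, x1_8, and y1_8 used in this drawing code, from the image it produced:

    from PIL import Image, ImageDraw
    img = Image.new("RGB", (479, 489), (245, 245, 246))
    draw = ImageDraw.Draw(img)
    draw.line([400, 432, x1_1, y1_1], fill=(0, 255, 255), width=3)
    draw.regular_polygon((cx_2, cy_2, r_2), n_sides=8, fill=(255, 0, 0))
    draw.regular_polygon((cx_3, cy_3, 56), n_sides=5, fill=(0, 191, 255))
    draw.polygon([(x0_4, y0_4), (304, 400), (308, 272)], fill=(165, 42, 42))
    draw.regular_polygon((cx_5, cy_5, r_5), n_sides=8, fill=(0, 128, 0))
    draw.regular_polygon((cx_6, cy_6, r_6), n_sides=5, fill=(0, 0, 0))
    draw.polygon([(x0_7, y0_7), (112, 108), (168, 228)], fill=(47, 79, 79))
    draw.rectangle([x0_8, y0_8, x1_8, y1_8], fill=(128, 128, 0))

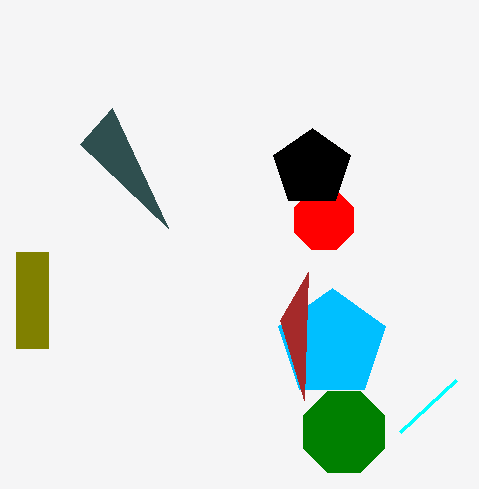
x1_1 = 456, y1_1 = 380, cx_2 = 324, cy_2 = 220, r_2 = 32, cx_3 = 332, cy_3 = 344, x0_4 = 280, y0_4 = 320, cx_5 = 344, cy_5 = 432, r_5 = 44, cx_6 = 312, cy_6 = 168, r_6 = 40, x0_7 = 80, y0_7 = 144, x0_8 = 16, y0_8 = 252, x1_8 = 48, y1_8 = 348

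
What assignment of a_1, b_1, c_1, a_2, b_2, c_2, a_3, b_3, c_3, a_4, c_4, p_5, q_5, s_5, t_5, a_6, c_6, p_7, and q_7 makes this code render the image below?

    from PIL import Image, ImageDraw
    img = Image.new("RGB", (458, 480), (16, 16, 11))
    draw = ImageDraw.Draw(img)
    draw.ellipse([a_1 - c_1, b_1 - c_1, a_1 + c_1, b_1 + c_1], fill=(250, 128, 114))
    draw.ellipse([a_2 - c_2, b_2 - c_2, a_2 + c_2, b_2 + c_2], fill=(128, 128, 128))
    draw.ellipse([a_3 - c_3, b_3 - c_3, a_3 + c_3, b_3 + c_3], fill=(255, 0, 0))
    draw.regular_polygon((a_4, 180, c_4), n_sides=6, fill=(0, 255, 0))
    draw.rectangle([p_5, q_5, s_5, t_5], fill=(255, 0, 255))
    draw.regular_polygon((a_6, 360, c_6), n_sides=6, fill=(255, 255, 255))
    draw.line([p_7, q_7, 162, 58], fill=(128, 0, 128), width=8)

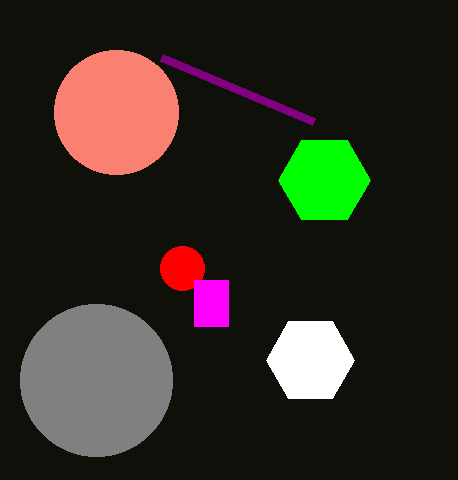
a_1 = 116, b_1 = 112, c_1 = 62, a_2 = 96, b_2 = 380, c_2 = 76, a_3 = 182, b_3 = 268, c_3 = 22, a_4 = 324, c_4 = 46, p_5 = 194, q_5 = 280, s_5 = 228, t_5 = 326, a_6 = 310, c_6 = 44, p_7 = 314, q_7 = 122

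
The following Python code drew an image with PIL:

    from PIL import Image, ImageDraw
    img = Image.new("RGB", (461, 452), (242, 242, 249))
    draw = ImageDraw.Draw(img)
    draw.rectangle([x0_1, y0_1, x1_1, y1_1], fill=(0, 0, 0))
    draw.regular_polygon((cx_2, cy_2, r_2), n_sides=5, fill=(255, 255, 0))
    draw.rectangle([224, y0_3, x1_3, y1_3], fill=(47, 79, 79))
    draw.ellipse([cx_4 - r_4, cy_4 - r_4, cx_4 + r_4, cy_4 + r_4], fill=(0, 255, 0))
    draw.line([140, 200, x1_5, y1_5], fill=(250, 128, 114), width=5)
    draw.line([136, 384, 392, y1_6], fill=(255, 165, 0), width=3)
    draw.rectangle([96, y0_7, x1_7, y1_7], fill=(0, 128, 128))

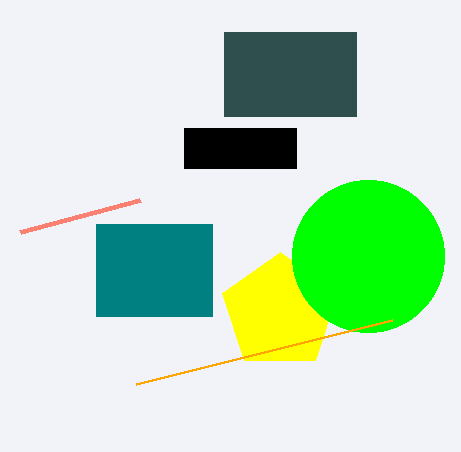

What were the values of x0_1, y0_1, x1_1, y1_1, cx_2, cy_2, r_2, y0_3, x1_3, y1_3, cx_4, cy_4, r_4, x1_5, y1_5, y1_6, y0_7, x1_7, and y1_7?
x0_1 = 184; y0_1 = 128; x1_1 = 296; y1_1 = 168; cx_2 = 280; cy_2 = 312; r_2 = 60; y0_3 = 32; x1_3 = 356; y1_3 = 116; cx_4 = 368; cy_4 = 256; r_4 = 76; x1_5 = 20; y1_5 = 232; y1_6 = 320; y0_7 = 224; x1_7 = 212; y1_7 = 316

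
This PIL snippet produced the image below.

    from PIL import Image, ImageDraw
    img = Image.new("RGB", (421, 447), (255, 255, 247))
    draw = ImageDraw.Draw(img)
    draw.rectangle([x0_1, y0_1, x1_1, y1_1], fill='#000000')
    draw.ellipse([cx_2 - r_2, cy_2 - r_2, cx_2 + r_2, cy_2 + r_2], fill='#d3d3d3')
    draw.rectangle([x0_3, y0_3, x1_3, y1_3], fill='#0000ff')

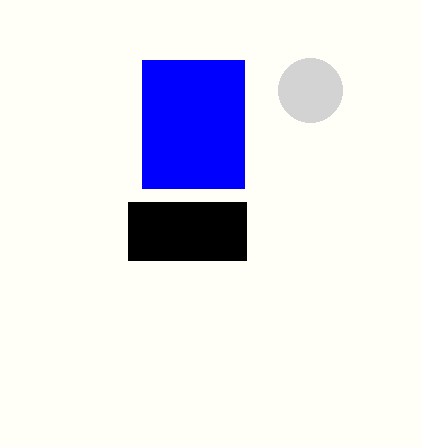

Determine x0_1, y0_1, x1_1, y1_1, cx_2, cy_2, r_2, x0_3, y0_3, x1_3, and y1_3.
x0_1 = 128
y0_1 = 202
x1_1 = 246
y1_1 = 260
cx_2 = 310
cy_2 = 90
r_2 = 32
x0_3 = 142
y0_3 = 60
x1_3 = 244
y1_3 = 188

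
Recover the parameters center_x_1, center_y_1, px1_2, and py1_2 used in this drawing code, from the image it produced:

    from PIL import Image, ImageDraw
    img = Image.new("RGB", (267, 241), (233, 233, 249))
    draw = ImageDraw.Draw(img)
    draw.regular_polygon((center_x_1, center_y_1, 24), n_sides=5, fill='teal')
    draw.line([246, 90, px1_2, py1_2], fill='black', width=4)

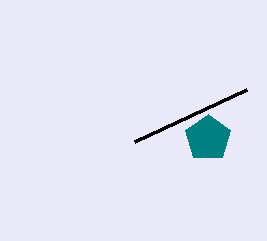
center_x_1 = 208, center_y_1 = 138, px1_2 = 134, py1_2 = 142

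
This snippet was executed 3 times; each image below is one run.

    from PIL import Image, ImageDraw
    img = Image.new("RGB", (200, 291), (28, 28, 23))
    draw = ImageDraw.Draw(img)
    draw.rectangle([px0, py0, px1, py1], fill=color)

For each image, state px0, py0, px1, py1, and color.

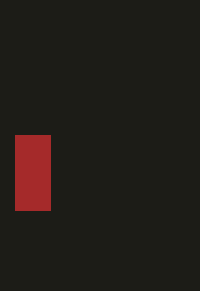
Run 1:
px0 = 15, py0 = 135, px1 = 50, py1 = 210, color = 'brown'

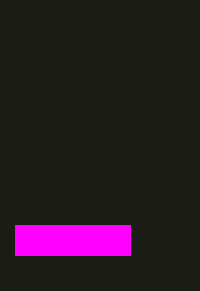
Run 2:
px0 = 15; py0 = 225; px1 = 130; py1 = 255; color = 'magenta'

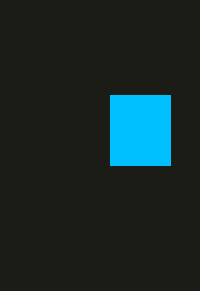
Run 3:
px0 = 110; py0 = 95; px1 = 170; py1 = 165; color = 'deepskyblue'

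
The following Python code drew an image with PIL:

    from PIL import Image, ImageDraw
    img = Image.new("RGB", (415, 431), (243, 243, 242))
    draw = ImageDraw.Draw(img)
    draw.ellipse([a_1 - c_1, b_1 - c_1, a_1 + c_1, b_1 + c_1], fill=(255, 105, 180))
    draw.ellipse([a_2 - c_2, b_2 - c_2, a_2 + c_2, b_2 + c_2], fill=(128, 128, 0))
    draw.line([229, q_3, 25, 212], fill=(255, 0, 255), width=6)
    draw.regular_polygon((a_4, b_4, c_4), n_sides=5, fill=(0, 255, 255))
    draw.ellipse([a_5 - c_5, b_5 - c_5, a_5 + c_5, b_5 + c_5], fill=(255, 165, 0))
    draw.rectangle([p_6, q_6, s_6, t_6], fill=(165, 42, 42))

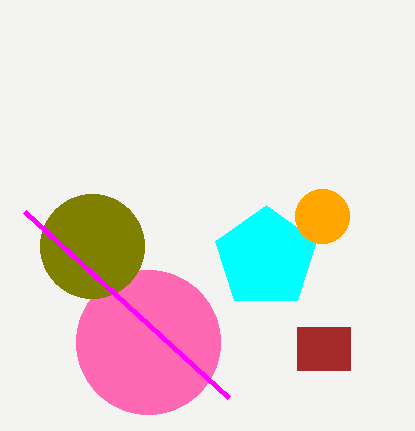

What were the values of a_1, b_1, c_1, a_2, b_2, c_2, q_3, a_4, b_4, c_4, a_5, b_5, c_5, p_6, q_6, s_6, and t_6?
a_1 = 148, b_1 = 342, c_1 = 72, a_2 = 92, b_2 = 246, c_2 = 52, q_3 = 398, a_4 = 266, b_4 = 258, c_4 = 53, a_5 = 322, b_5 = 216, c_5 = 27, p_6 = 297, q_6 = 327, s_6 = 350, t_6 = 370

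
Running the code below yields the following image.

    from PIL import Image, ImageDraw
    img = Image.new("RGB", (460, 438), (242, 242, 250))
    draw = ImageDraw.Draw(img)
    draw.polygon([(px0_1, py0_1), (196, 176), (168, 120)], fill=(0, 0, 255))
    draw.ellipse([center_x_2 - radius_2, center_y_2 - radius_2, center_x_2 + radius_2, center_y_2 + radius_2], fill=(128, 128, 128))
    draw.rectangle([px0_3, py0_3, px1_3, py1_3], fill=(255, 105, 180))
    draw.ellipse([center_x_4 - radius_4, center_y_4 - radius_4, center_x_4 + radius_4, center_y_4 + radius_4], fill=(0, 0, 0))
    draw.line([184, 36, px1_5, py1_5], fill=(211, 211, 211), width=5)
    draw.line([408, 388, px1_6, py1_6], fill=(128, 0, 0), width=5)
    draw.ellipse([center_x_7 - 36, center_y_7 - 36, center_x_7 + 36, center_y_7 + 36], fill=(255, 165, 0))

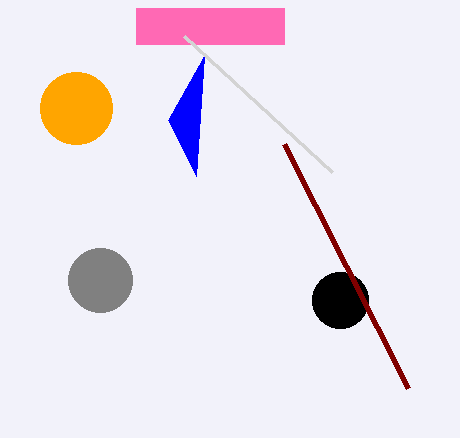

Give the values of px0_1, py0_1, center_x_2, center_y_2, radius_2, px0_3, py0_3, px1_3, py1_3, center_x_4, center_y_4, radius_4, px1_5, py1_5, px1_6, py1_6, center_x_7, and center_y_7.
px0_1 = 204, py0_1 = 56, center_x_2 = 100, center_y_2 = 280, radius_2 = 32, px0_3 = 136, py0_3 = 8, px1_3 = 284, py1_3 = 44, center_x_4 = 340, center_y_4 = 300, radius_4 = 28, px1_5 = 332, py1_5 = 172, px1_6 = 284, py1_6 = 144, center_x_7 = 76, center_y_7 = 108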